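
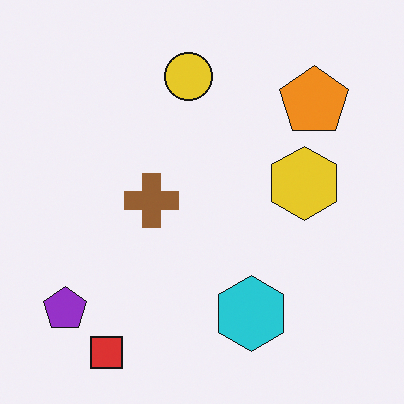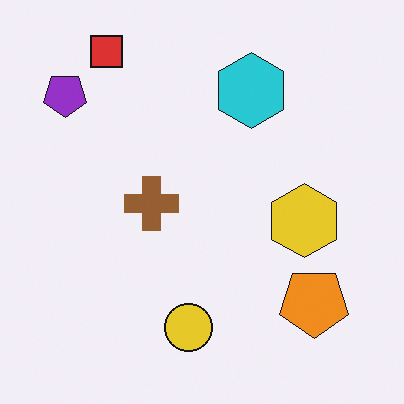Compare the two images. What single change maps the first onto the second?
It was flipped vertically (top ↔ bottom).

The red square is in the bottom-left of the first image and the top-left of the second — shapes on opposite sides of the horizontal midline have swapped in a mirror flip.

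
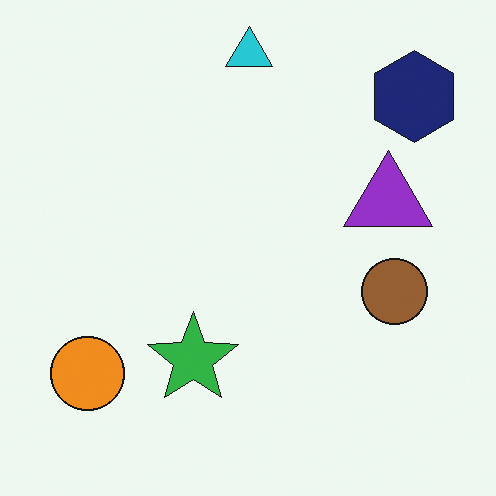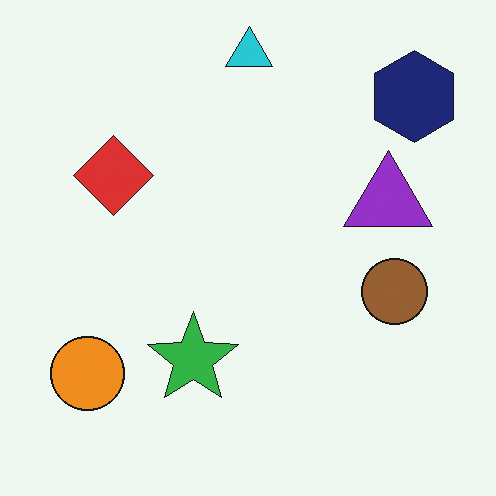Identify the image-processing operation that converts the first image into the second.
This is the original image overlaid with an additional red diamond.

A red diamond appears in the second image that is absent from the first.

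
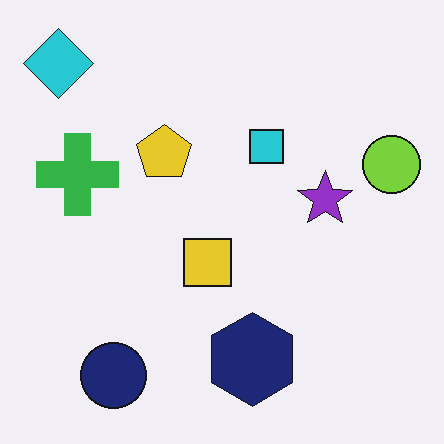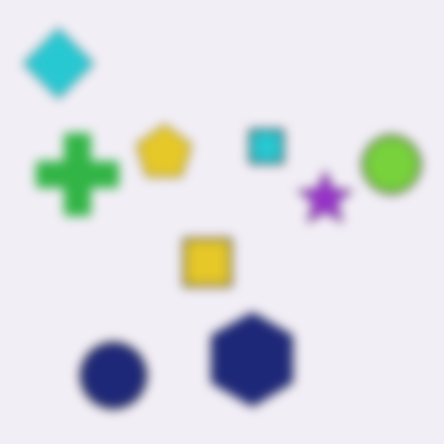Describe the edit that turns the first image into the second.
The transformation is: heavily blurred.

Shape edges and outlines are uniformly softened across the whole image.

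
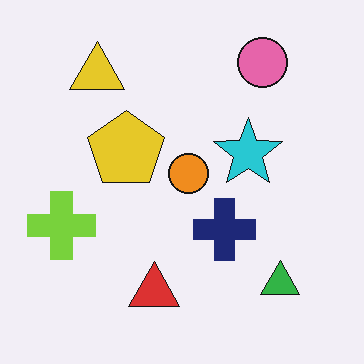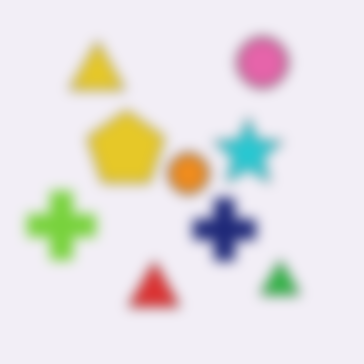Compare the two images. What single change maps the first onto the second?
The transformation is: strongly gaussian-blurred.

Shape edges and outlines are uniformly softened across the whole image.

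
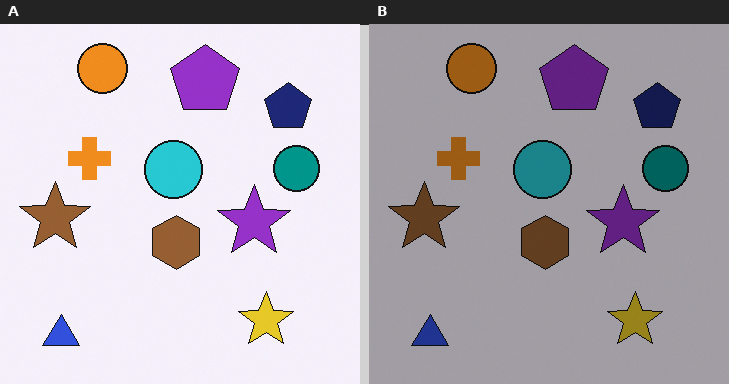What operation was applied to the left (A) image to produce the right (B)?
The transformation is: noticeably darkened.

Every pixel — background and shapes alike — is uniformly darkened.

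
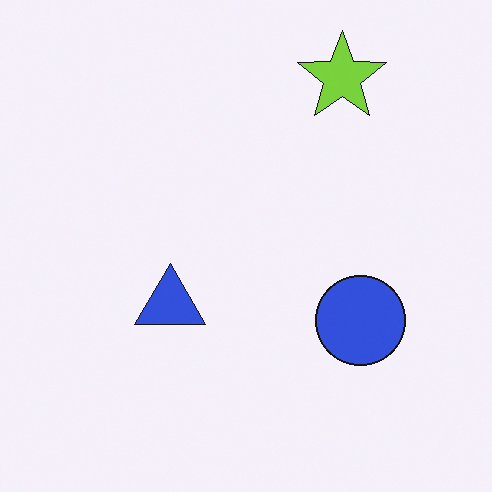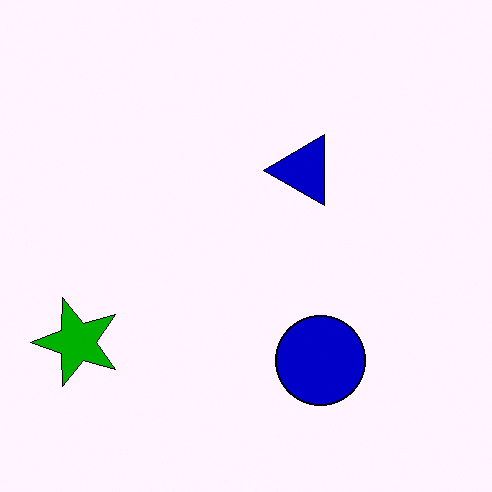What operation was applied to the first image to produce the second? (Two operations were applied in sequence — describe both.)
This is the original image transposed (reflected across the top-left ↔ bottom-right diagonal), then boosted in contrast.

Shapes have swapped their row and column positions — what was in the top-right is now in the bottom-left — a diagonal reflection. Tones are pushed away from mid-grey across the whole image — a global contrast change.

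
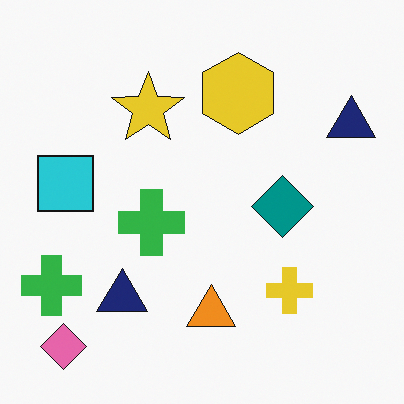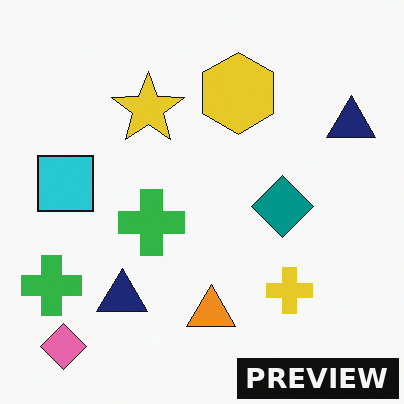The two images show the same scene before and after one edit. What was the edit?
The transformation is: watermarked with the text "PREVIEW" in the lower-right corner.

A dark label reading "PREVIEW" appears in the lower-right corner.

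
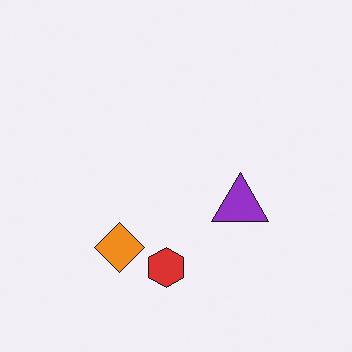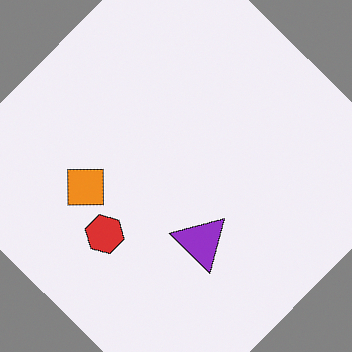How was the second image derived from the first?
The second image is the first rotated clockwise by a large amount — several tens of degrees.

Every shape is tilted by the same angle and the image corners show triangular fill wedges — a whole-image rotation by a non-right angle.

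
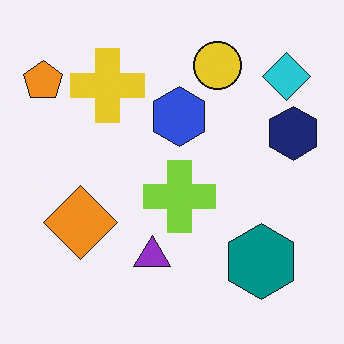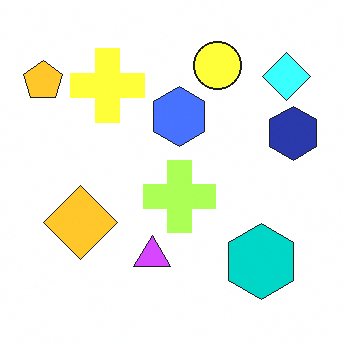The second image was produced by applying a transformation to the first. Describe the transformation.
Brightened a lot.

Every pixel — background and shapes alike — is uniformly brightened.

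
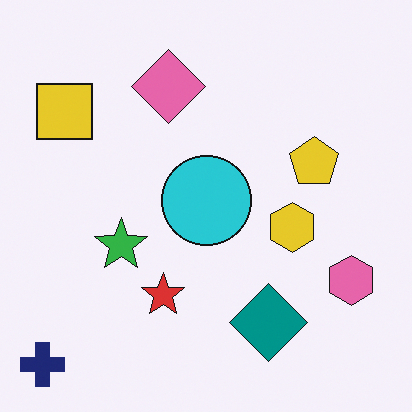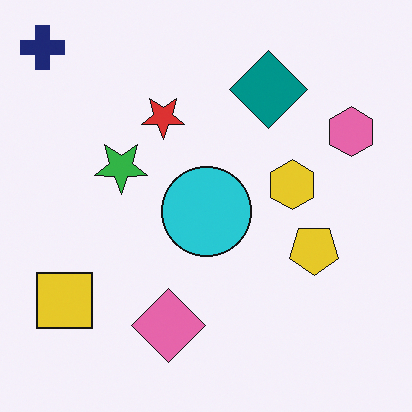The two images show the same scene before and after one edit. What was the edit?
This is the original image flipped vertically (top ↔ bottom).

The navy cross is in the bottom-left of the first image and the top-left of the second — shapes on opposite sides of the horizontal midline have swapped in a mirror flip.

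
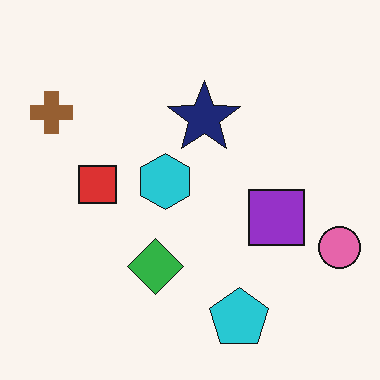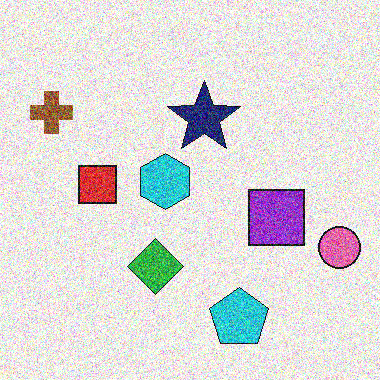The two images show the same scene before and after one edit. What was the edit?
The transformation is: degraded with heavy additive noise.

Random speckle covers the whole image, including the flat background.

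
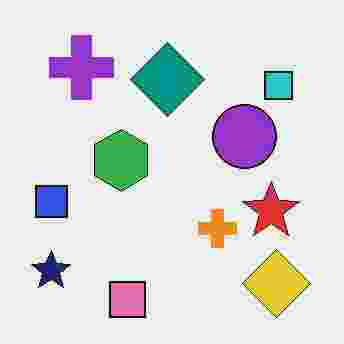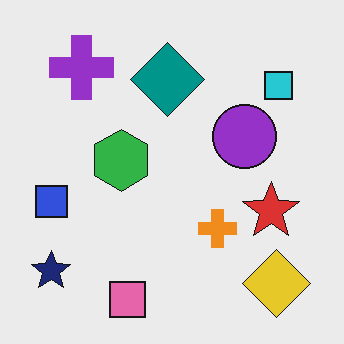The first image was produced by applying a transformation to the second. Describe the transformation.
The image was degraded with heavy JPEG compression.

Blocky 8×8 compression artifacts appear around shape edges and the flat background shows ringing — characteristic JPEG degradation.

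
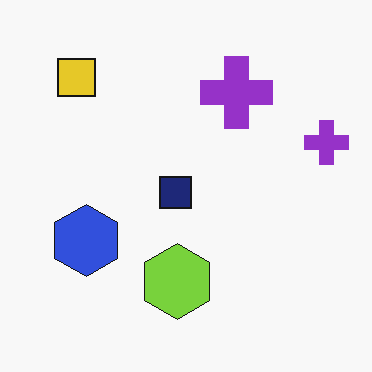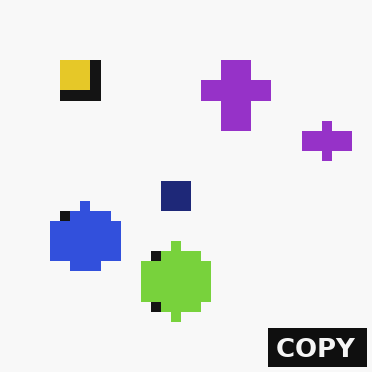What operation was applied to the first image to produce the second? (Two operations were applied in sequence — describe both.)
It was coarsely pixelated, then watermarked with the text "COPY" in the lower-right corner.

Shapes are reduced to large square blocks; fine edges and outlines are lost — a downscale-then-upscale (mosaic) effect. A dark label reading "COPY" appears in the lower-right corner.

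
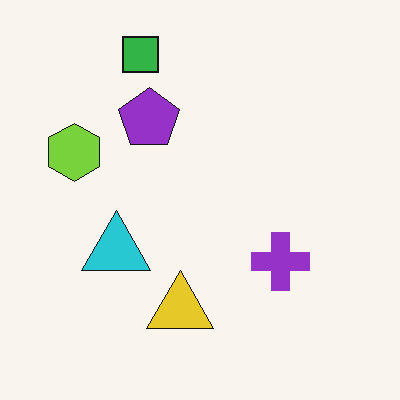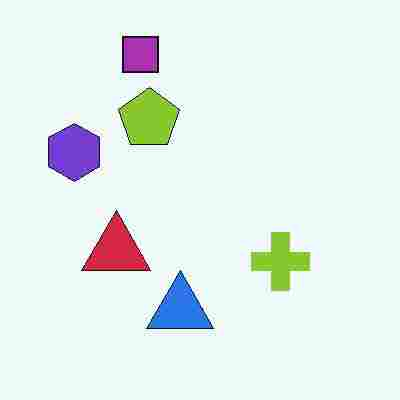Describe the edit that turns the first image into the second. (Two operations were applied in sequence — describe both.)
The transformation is: hue-shifted by a large amount, then degraded with heavy JPEG compression.

Every shape's color has rotated by the same amount around the hue wheel — a uniform hue shift. Blocky 8×8 compression artifacts appear around shape edges and the flat background shows ringing — characteristic JPEG degradation.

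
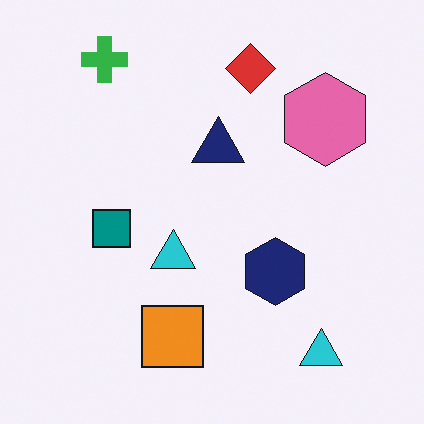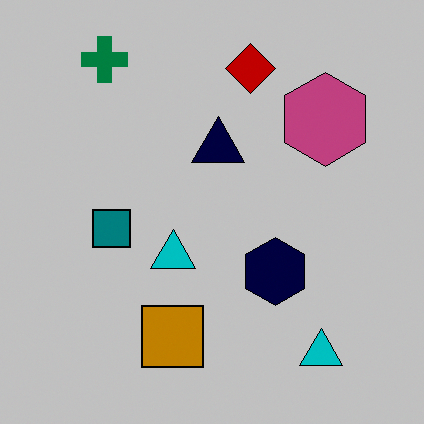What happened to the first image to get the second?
It was heavily posterized to just a handful of flat colors.

Each flat color has snapped to a coarser quantized level — most visibly, the near-white background has dropped to a flat grey.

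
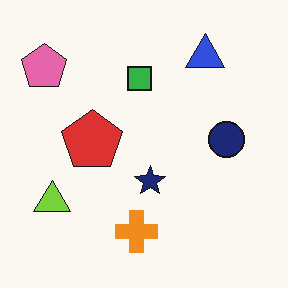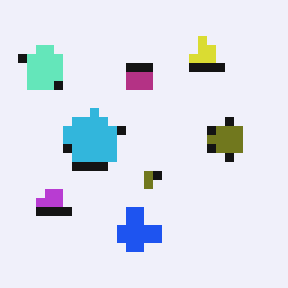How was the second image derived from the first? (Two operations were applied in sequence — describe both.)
This is the original image hue-shifted by a large amount, then heavily pixelated into large blocks.

Every shape's color has rotated by the same amount around the hue wheel — a uniform hue shift. Shapes are reduced to large square blocks; fine edges and outlines are lost — a downscale-then-upscale (mosaic) effect.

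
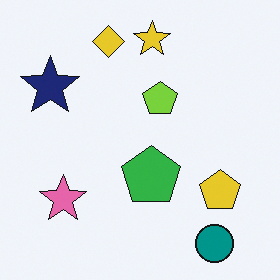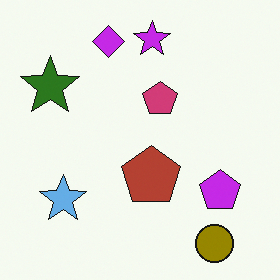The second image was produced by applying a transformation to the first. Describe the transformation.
The transformation is: hue-shifted through roughly half the color wheel.

Every shape's color has rotated by the same amount around the hue wheel — a uniform hue shift.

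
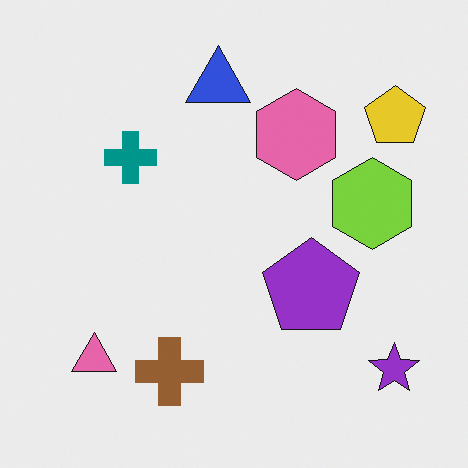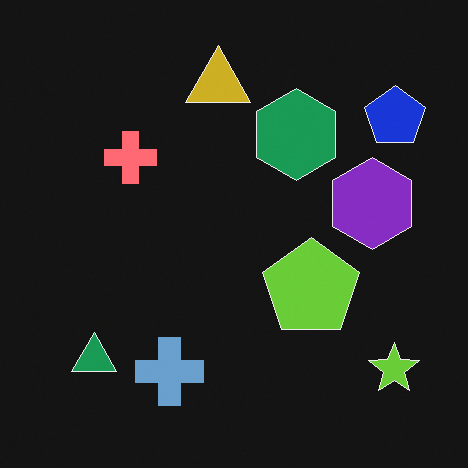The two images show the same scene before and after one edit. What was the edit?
It was color-inverted (negative).

The light background has become dark and every shape's color is its complement — a photographic negative.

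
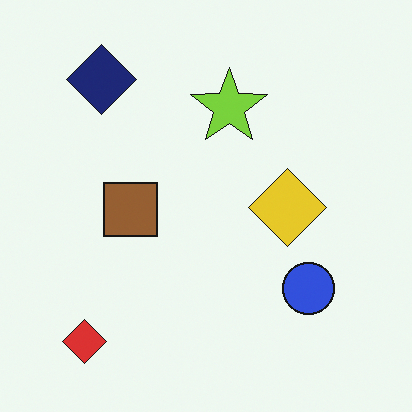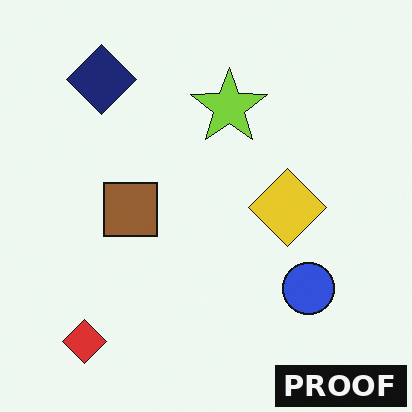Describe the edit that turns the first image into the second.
This is the original image watermarked with the text "PROOF" in the lower-right corner.

A dark label reading "PROOF" appears in the lower-right corner.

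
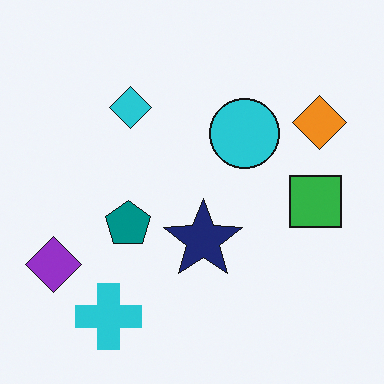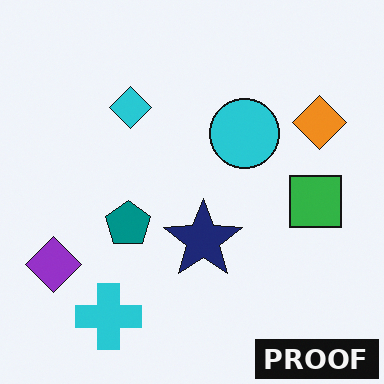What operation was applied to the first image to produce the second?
Watermarked with the text "PROOF" in the lower-right corner.

A dark label reading "PROOF" appears in the lower-right corner.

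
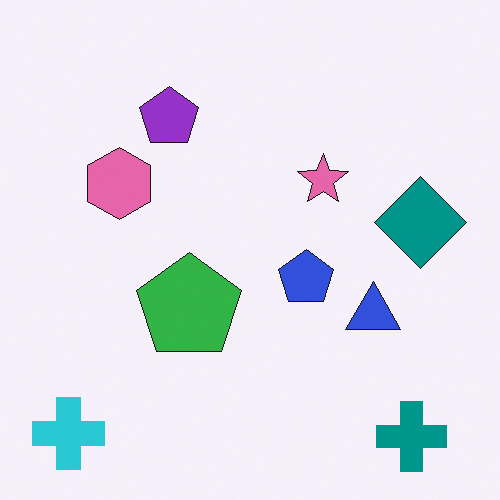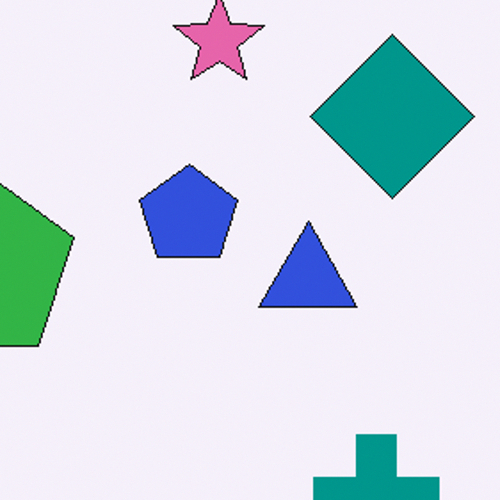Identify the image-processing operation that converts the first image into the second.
The second image is the first cropped tightly and scaled back up.

The visible shapes are larger and the field of view is narrower; shapes near the original edges may be partly or wholly outside the frame — a crop-and-rescale.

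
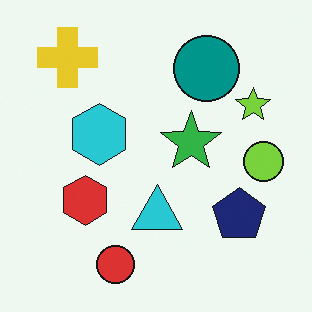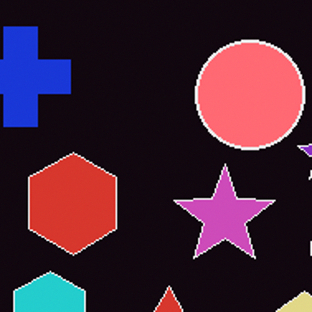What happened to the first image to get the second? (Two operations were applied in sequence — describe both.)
It was color-inverted (negative), then cropped tightly and scaled back up.

The light background has become dark and every shape's color is its complement — a photographic negative. The visible shapes are larger and the field of view is narrower; shapes near the original edges may be partly or wholly outside the frame — a crop-and-rescale.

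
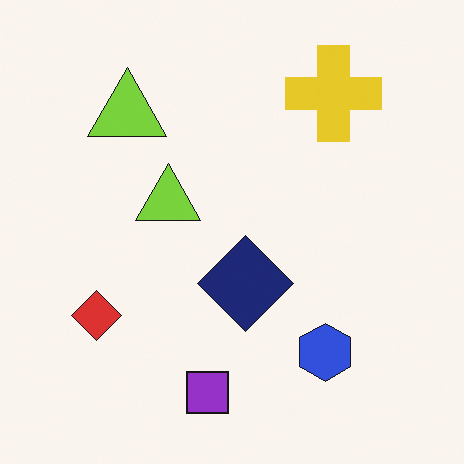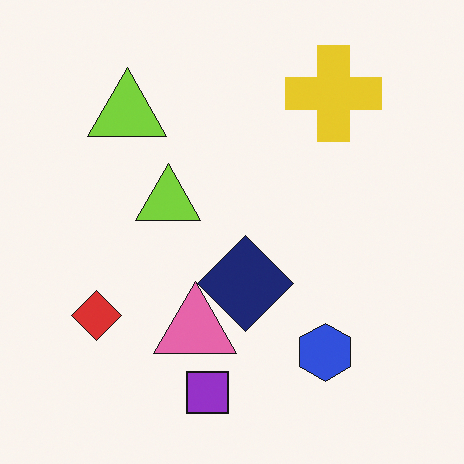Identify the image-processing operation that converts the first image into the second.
The second image is the first overlaid with an additional pink triangle.

A pink triangle appears in the second image that is absent from the first.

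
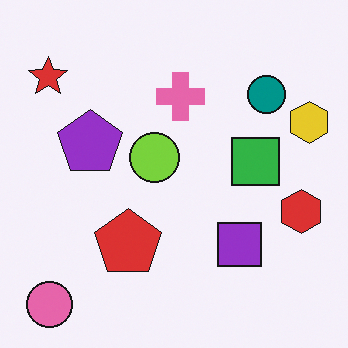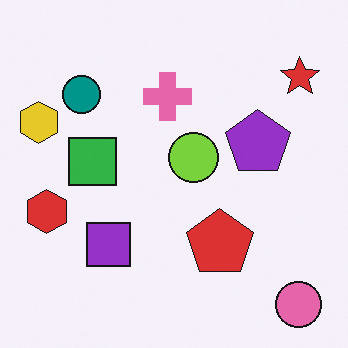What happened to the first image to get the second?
The image was flipped horizontally (left ↔ right).

The yellow hexagon is in the right of the first image and the left of the second — shapes on opposite sides of the vertical midline have swapped in a mirror flip.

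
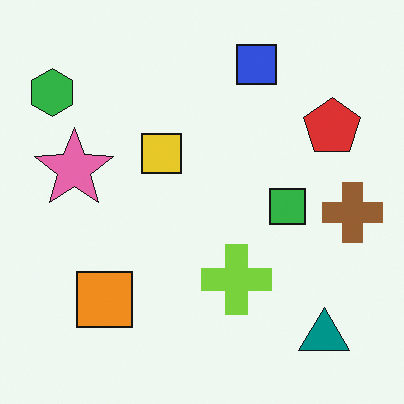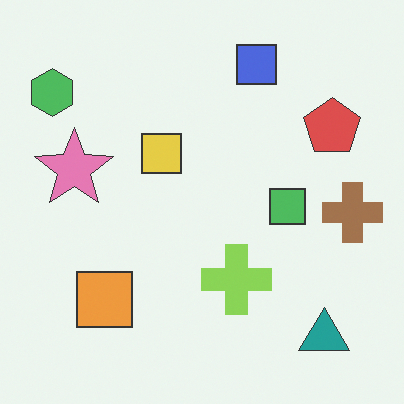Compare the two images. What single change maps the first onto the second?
Given slightly reduced contrast.

Tones are pushed toward mid-grey across the whole image — a global contrast change.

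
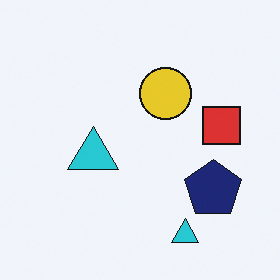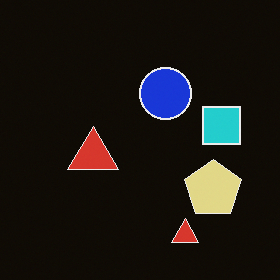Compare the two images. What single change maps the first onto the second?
Color-inverted (negative).

The light background has become dark and every shape's color is its complement — a photographic negative.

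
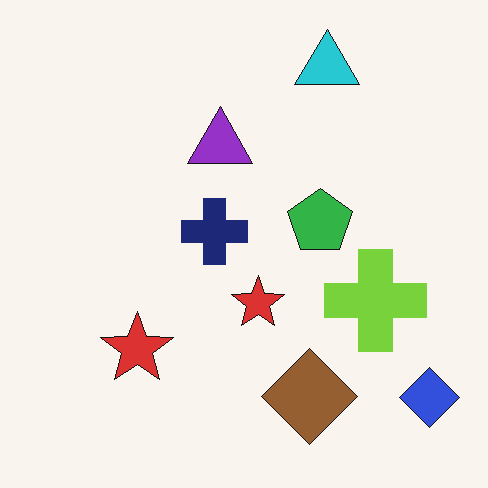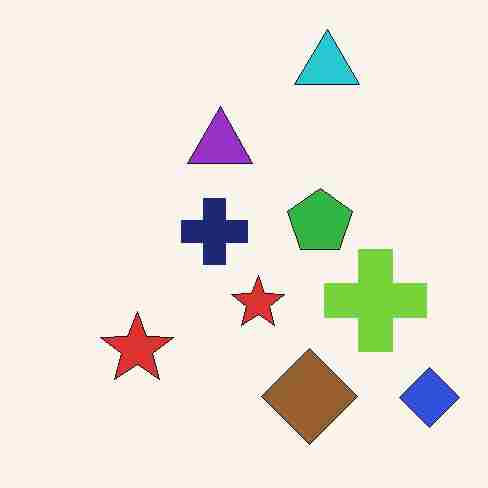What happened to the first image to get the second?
The second image is the first degraded with heavy JPEG compression.

Blocky 8×8 compression artifacts appear around shape edges and the flat background shows ringing — characteristic JPEG degradation.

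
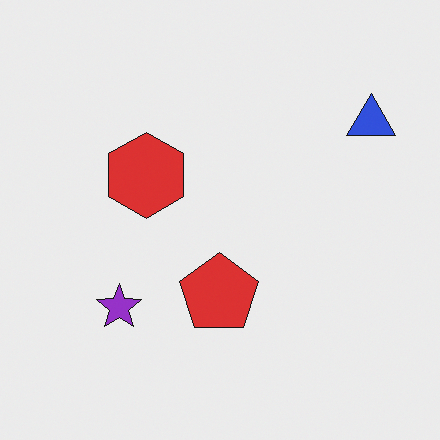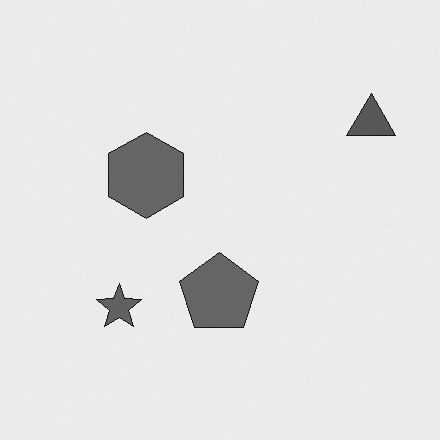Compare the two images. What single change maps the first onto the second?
Converted to grayscale.

All color is removed — every shape is now a shade of grey.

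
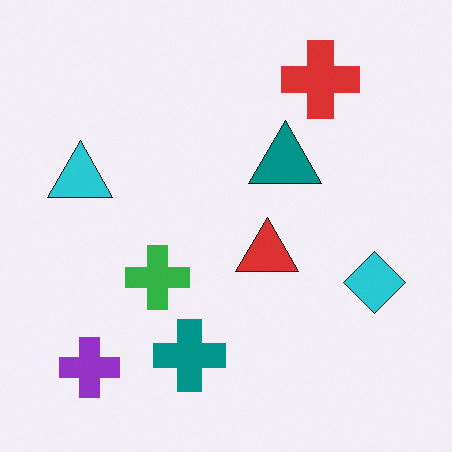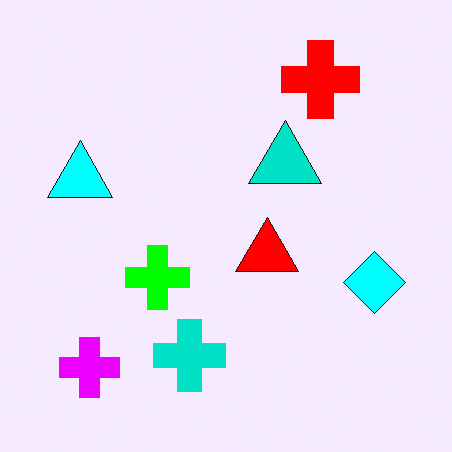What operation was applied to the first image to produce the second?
It was heavily oversaturated.

All colors are more vivid — a global saturation change.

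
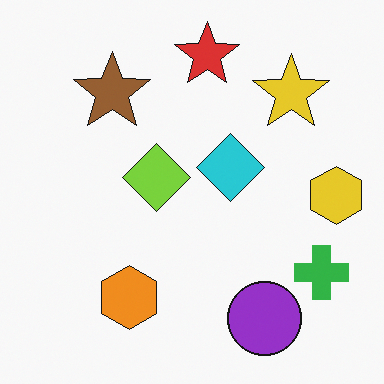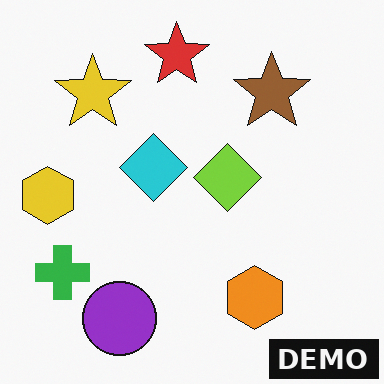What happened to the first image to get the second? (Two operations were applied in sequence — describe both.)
This is the original image flipped horizontally (left ↔ right), then watermarked with the text "DEMO" in the lower-right corner.

The yellow hexagon is in the right of the first image and the left of the second — shapes on opposite sides of the vertical midline have swapped in a mirror flip. A dark label reading "DEMO" appears in the lower-right corner.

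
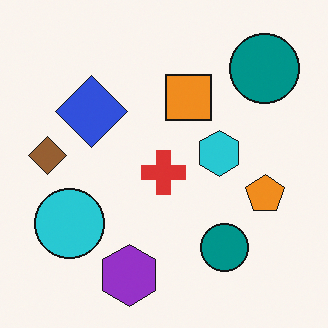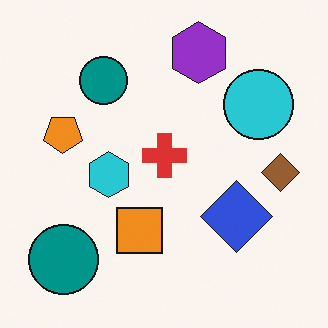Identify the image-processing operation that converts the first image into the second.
Rotated 180°.

The brown diamond sits in the left of the first image and the right of the second — consistent with a whole-image 180° rotation.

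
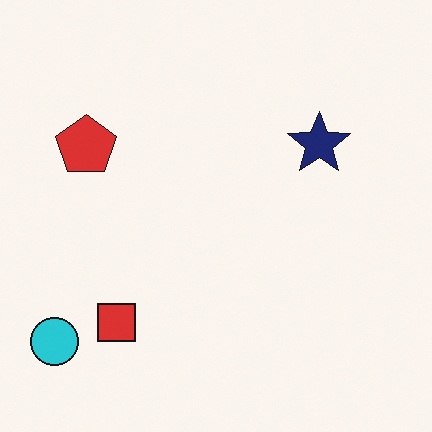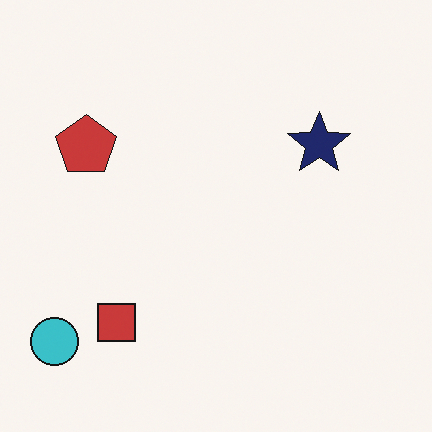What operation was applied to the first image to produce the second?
It was slightly desaturated.

All colors are more muted and greyish — a global saturation change.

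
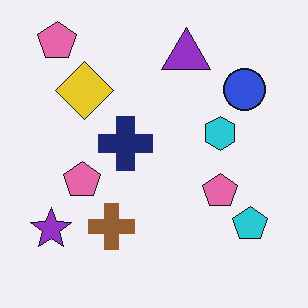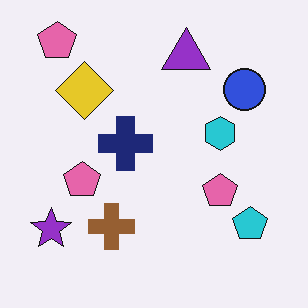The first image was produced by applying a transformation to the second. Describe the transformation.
The first image is the second JPEG-compressed with visible artifacts.

Blocky 8×8 compression artifacts appear around shape edges and the flat background shows ringing — characteristic JPEG degradation.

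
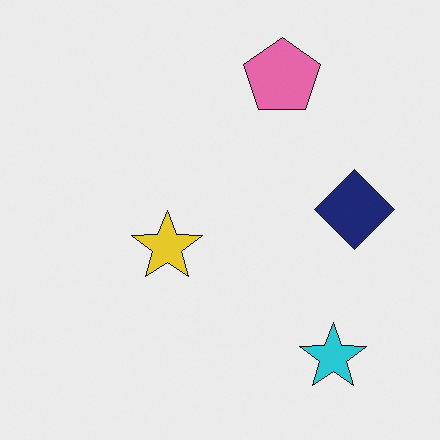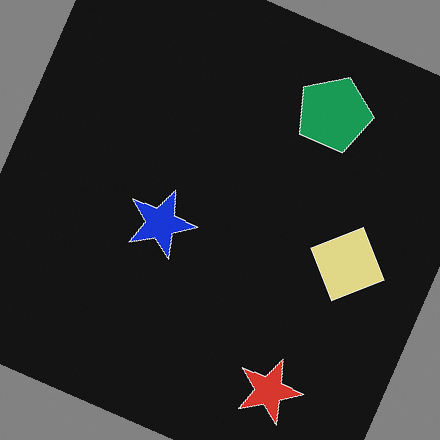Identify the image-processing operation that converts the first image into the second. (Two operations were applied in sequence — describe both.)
The image was color-inverted (negative), then rotated clockwise by a clearly visible amount.

The light background has become dark and every shape's color is its complement — a photographic negative. Every shape is tilted by the same angle and the image corners show triangular fill wedges — a whole-image rotation by a non-right angle.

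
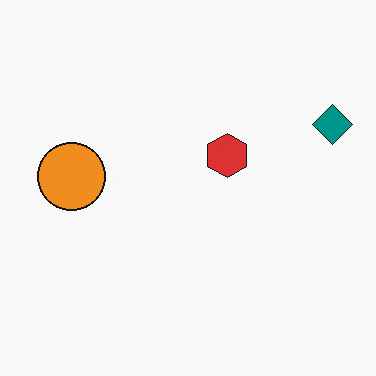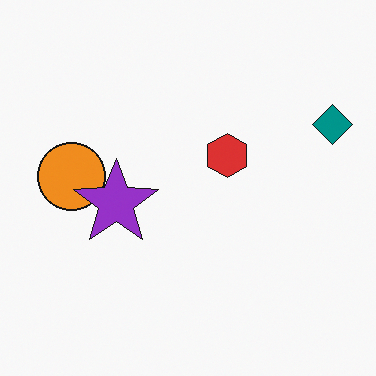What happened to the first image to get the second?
The image was overlaid with an additional purple star.

A purple star appears in the second image that is absent from the first.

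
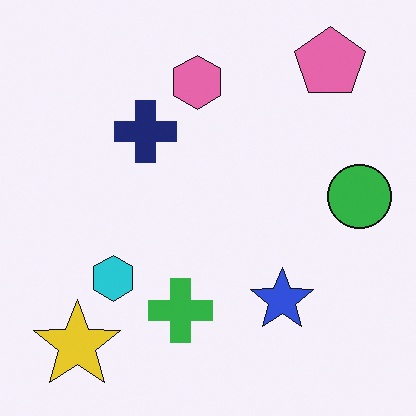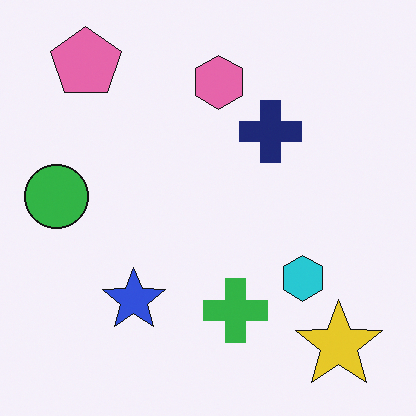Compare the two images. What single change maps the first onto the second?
The transformation is: flipped horizontally (left ↔ right).

The green circle is in the right of the first image and the left of the second — shapes on opposite sides of the vertical midline have swapped in a mirror flip.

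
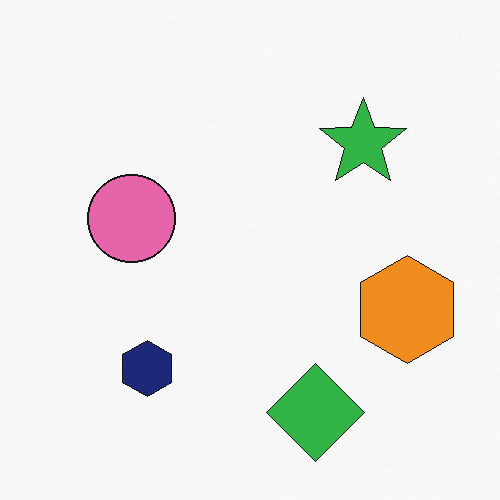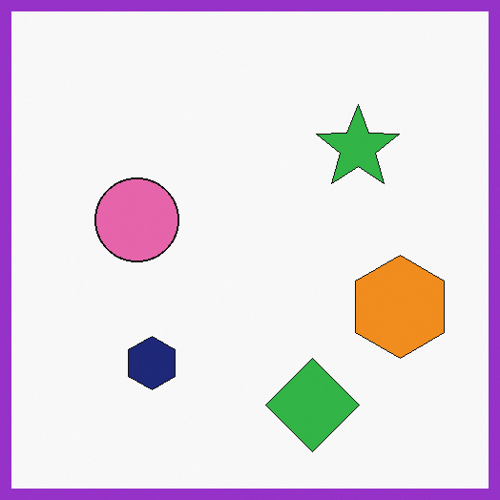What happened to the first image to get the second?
The image was framed with a purple border.

A solid purple frame runs around the edge of the second image, with the content slightly shrunk inside it.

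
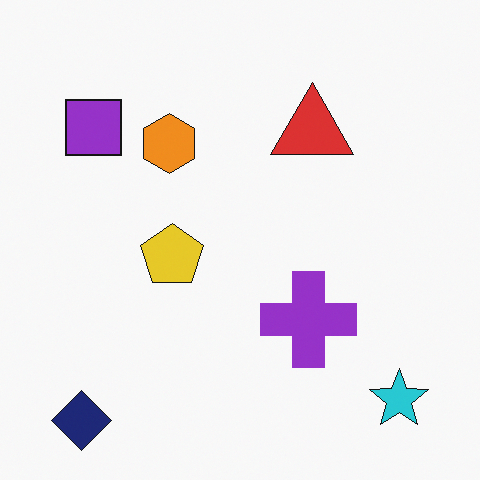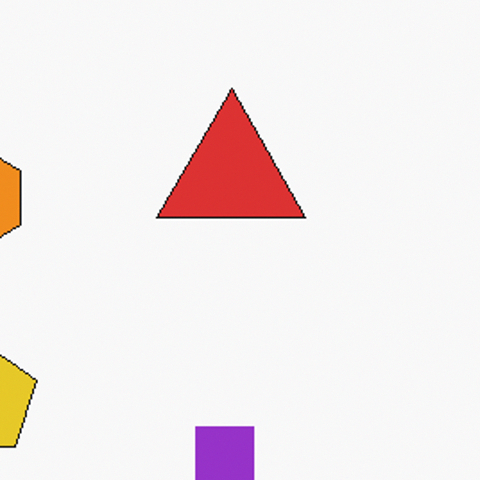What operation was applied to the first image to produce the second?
It was cropped tightly and scaled back up.

The visible shapes are larger and the field of view is narrower; shapes near the original edges may be partly or wholly outside the frame — a crop-and-rescale.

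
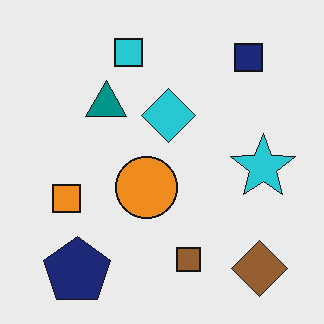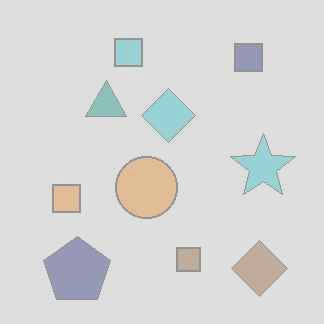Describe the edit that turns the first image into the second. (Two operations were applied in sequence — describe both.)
The image was heavily JPEG-compressed with obvious blocking artifacts, then given much lower contrast.

Blocky 8×8 compression artifacts appear around shape edges and the flat background shows ringing — characteristic JPEG degradation. Tones are pushed toward mid-grey across the whole image — a global contrast change.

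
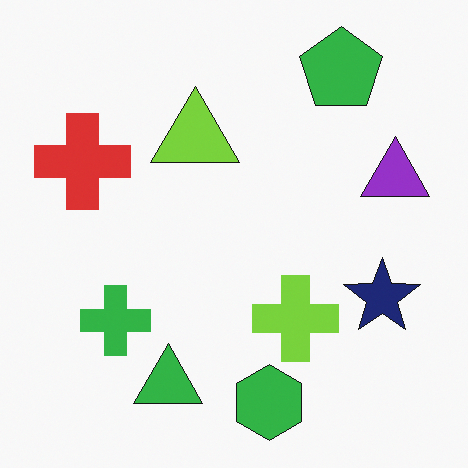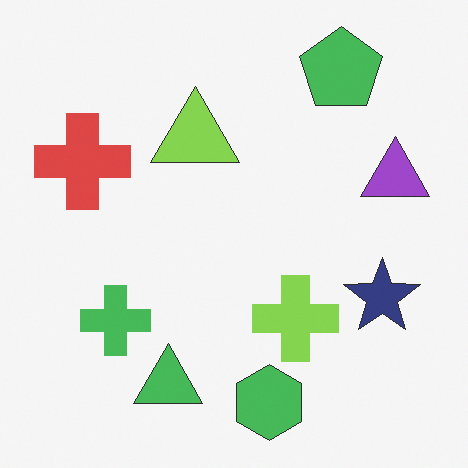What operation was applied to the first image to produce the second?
The image was given slightly reduced contrast.

Tones are pushed toward mid-grey across the whole image — a global contrast change.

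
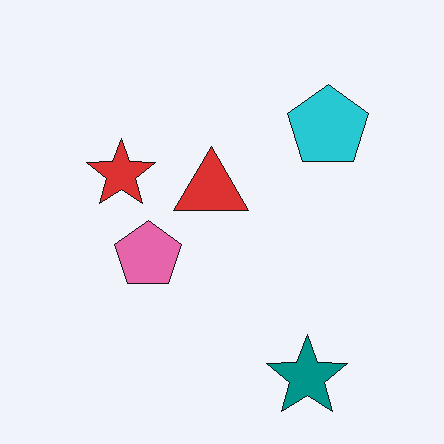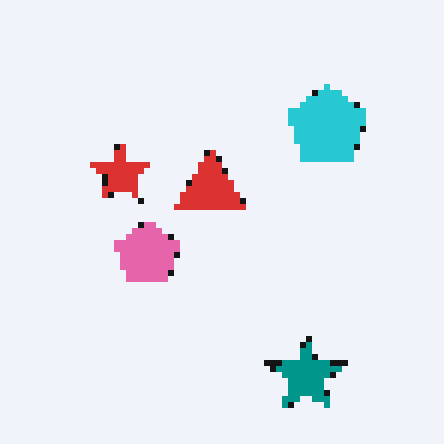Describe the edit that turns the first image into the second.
The transformation is: moderately pixelated.

Shapes are reduced to large square blocks; fine edges and outlines are lost — a downscale-then-upscale (mosaic) effect.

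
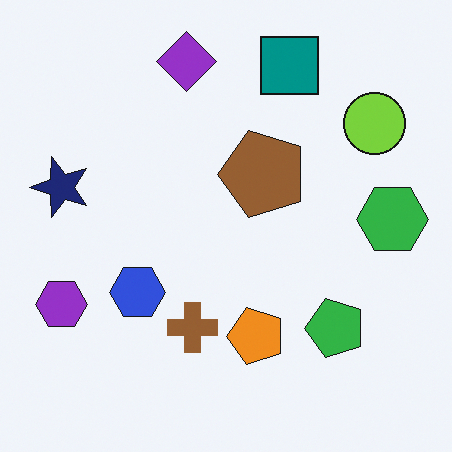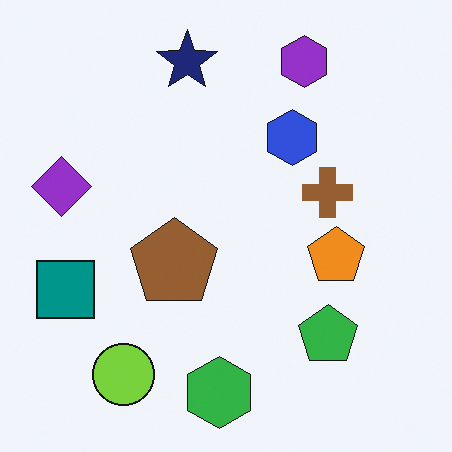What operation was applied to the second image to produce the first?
Transposed (reflected across the top-left ↔ bottom-right diagonal).

Shapes have swapped their row and column positions — what was in the top-right is now in the bottom-left — a diagonal reflection.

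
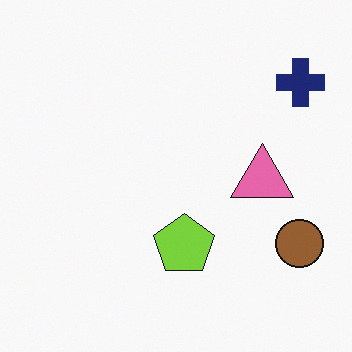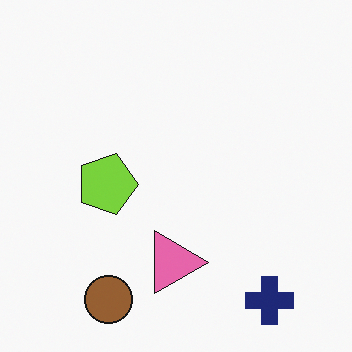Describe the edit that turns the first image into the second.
The second image is the first rotated 90° clockwise.

The navy cross sits in the top-right of the first image and the bottom-right of the second — consistent with a whole-image 90° clockwise rotation.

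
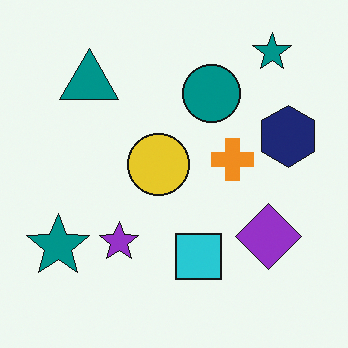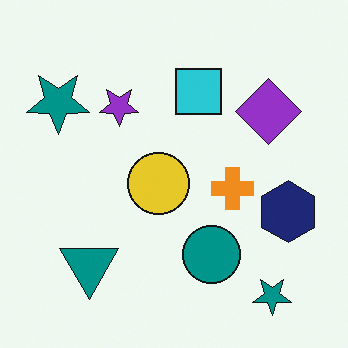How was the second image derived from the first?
The second image is the first flipped vertically (top ↔ bottom).

The teal triangle is in the top-left of the first image and the bottom-left of the second — shapes on opposite sides of the horizontal midline have swapped in a mirror flip.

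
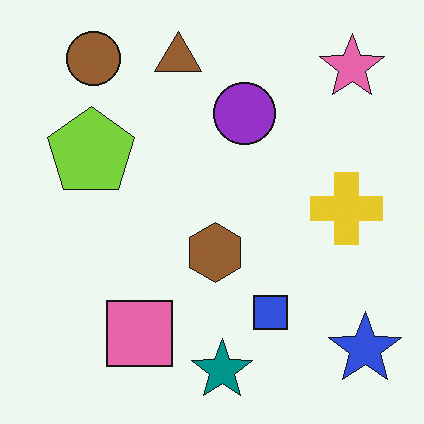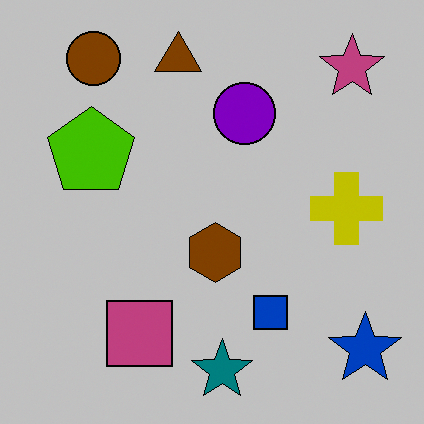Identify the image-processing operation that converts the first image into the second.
The second image is the first aggressively posterized.

Each flat color has snapped to a coarser quantized level — most visibly, the near-white background has dropped to a flat grey.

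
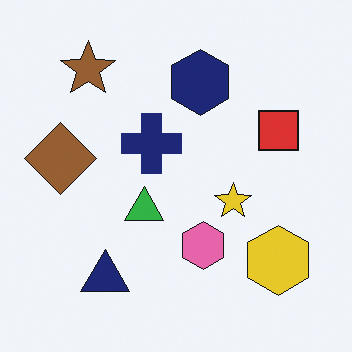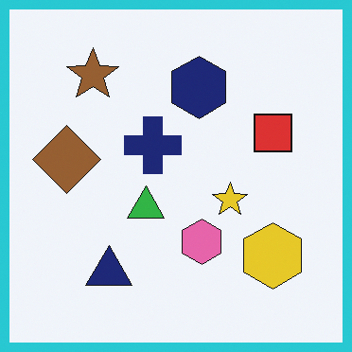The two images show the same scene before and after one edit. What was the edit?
The image was framed with a cyan border.

A solid cyan frame runs around the edge of the second image, with the content slightly shrunk inside it.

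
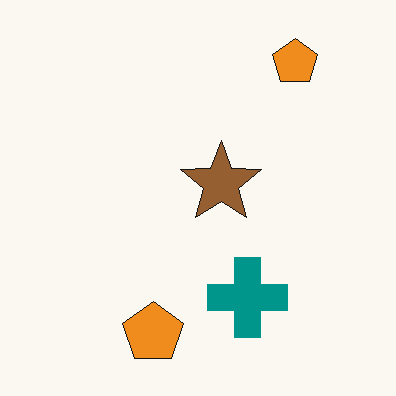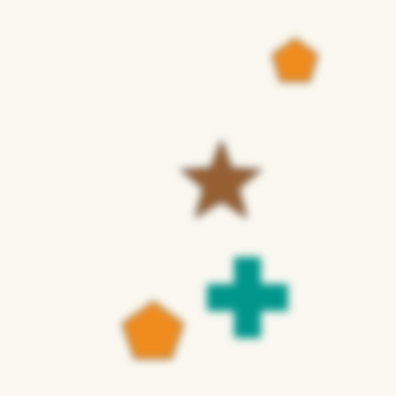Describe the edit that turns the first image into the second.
The second image is the first noticeably gaussian-blurred.

Shape edges and outlines are uniformly softened across the whole image.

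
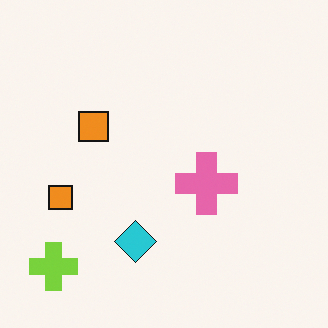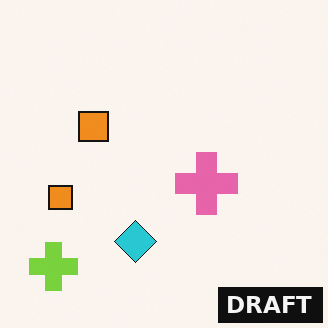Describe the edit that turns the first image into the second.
This is the original image watermarked with the text "DRAFT" in the lower-right corner.

A dark label reading "DRAFT" appears in the lower-right corner.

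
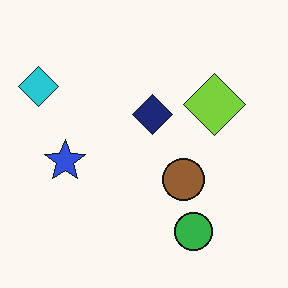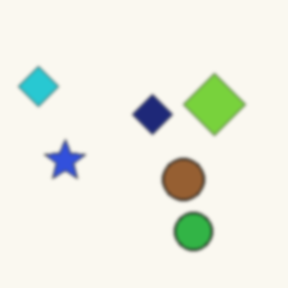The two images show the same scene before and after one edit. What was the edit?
The image was given a subtle gaussian blur.

Shape edges and outlines are uniformly softened across the whole image.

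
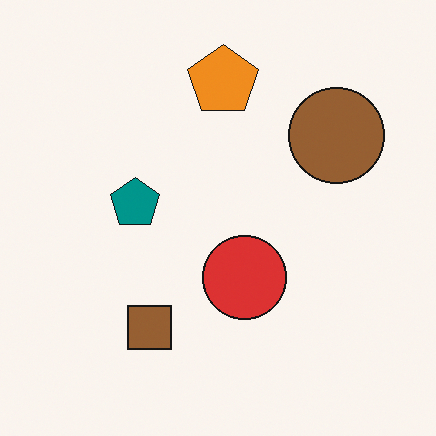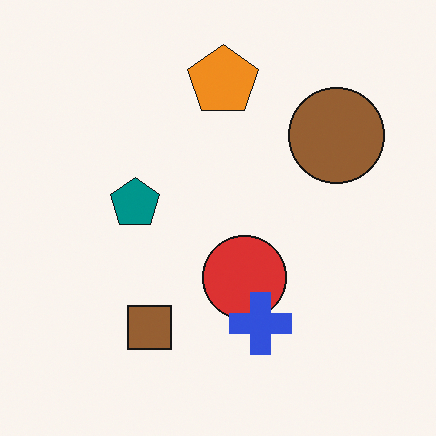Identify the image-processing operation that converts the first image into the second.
Overlaid with an additional blue cross.

A blue cross appears in the second image that is absent from the first.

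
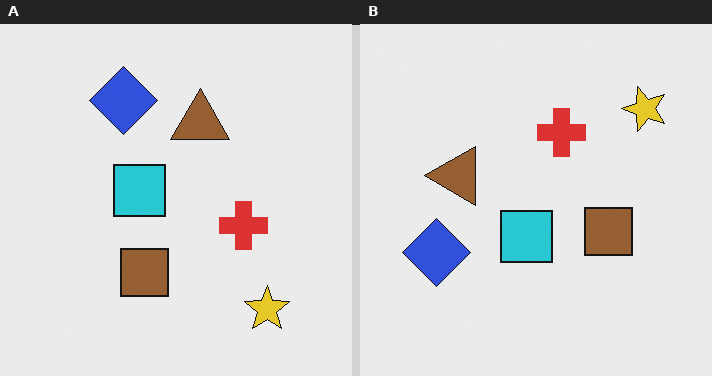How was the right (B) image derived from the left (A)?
It was rotated 90° counter-clockwise.

The yellow star sits in the bottom-right of the left (A) image and the top-right of the right (B) — consistent with a whole-image 90° counter-clockwise rotation.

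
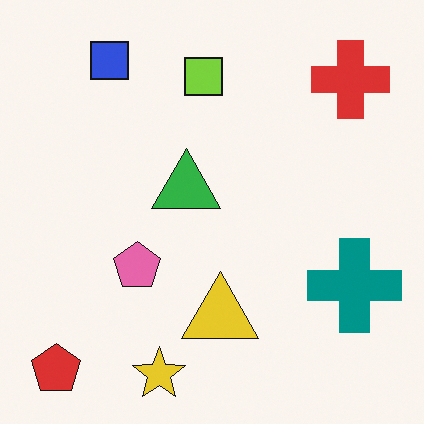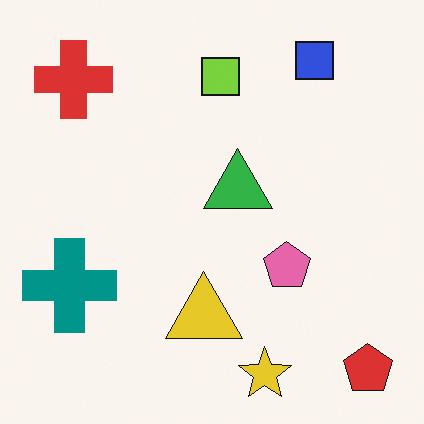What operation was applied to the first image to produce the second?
This is the original image flipped horizontally (left ↔ right).

The red pentagon is in the bottom-left of the first image and the bottom-right of the second — shapes on opposite sides of the vertical midline have swapped in a mirror flip.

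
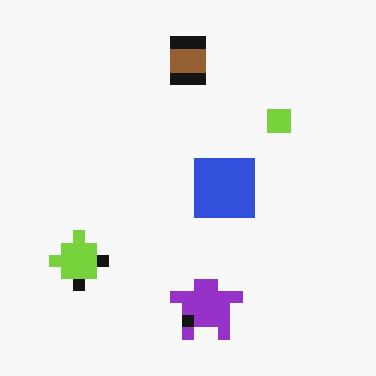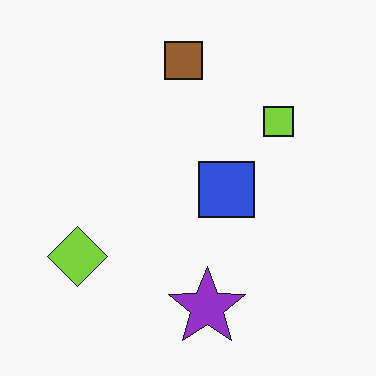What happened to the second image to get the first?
The image was coarsely pixelated.

Shapes are reduced to large square blocks; fine edges and outlines are lost — a downscale-then-upscale (mosaic) effect.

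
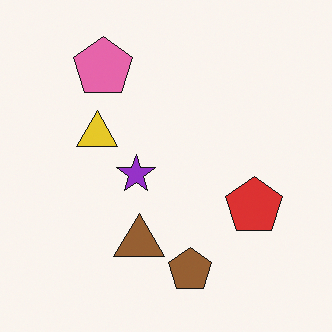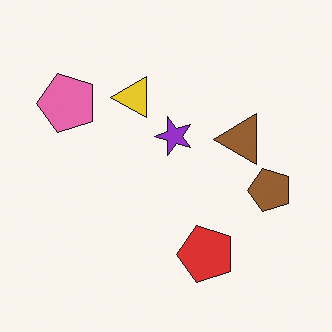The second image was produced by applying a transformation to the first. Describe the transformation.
It was transposed (reflected across the top-left ↔ bottom-right diagonal).

Shapes have swapped their row and column positions — what was in the top-right is now in the bottom-left — a diagonal reflection.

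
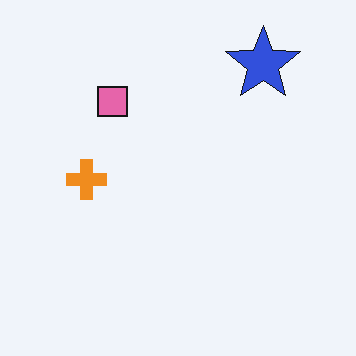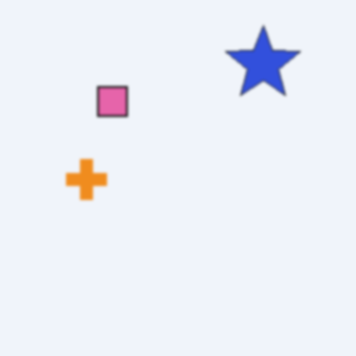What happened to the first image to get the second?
The image was given a subtle gaussian blur.

Shape edges and outlines are uniformly softened across the whole image.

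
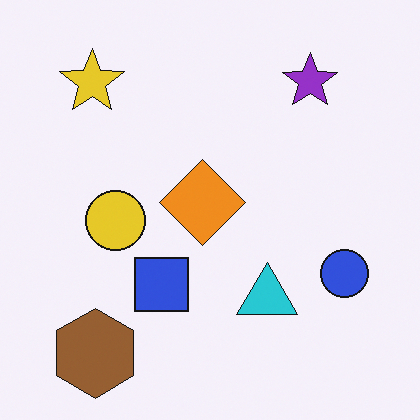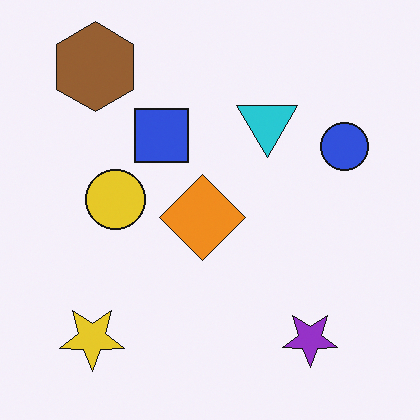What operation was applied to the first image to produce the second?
The second image is the first flipped vertically (top ↔ bottom).

The brown hexagon is in the bottom-left of the first image and the top-left of the second — shapes on opposite sides of the horizontal midline have swapped in a mirror flip.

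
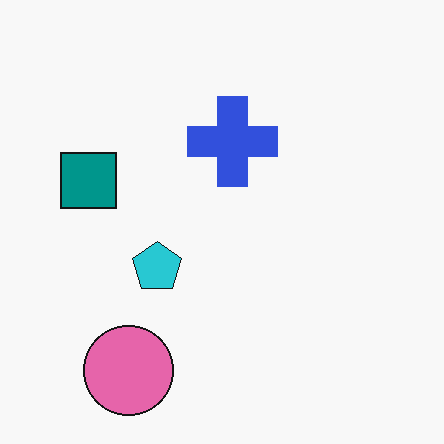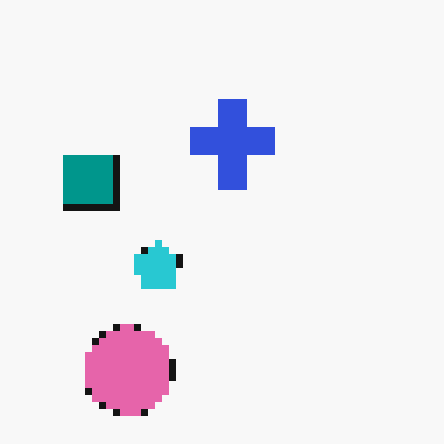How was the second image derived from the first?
The second image is the first pixelated into visible square blocks.

Shapes are reduced to large square blocks; fine edges and outlines are lost — a downscale-then-upscale (mosaic) effect.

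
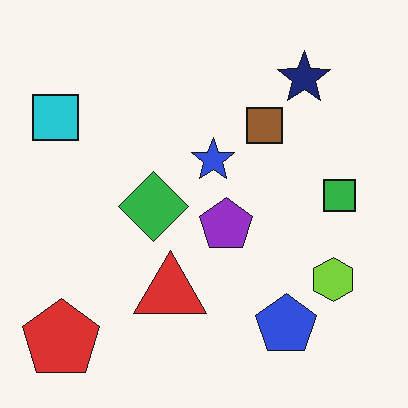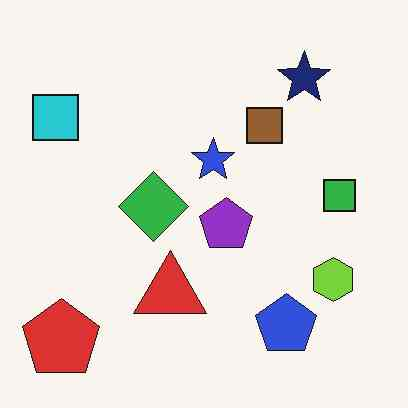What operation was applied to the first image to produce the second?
The second image is the first given moderate JPEG compression.

Blocky 8×8 compression artifacts appear around shape edges and the flat background shows ringing — characteristic JPEG degradation.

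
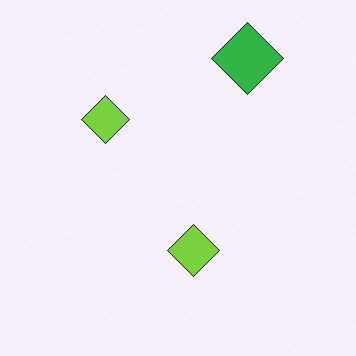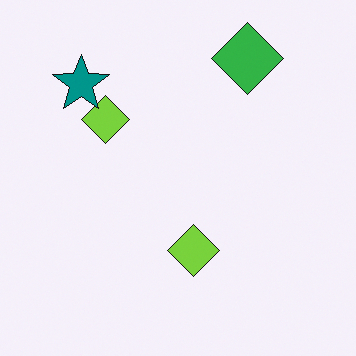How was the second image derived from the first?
The image was overlaid with an additional teal star.

A teal star appears in the second image that is absent from the first.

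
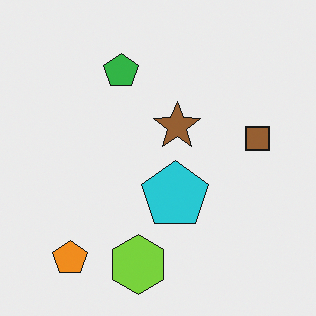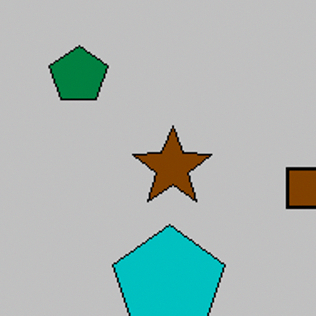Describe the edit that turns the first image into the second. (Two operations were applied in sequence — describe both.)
This is the original image aggressively posterized, then cropped to a noticeably smaller region and rescaled.

Each flat color has snapped to a coarser quantized level — most visibly, the near-white background has dropped to a flat grey. The visible shapes are larger and the field of view is narrower; shapes near the original edges may be partly or wholly outside the frame — a crop-and-rescale.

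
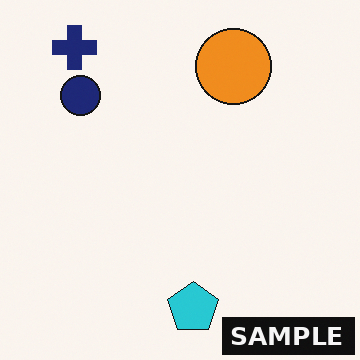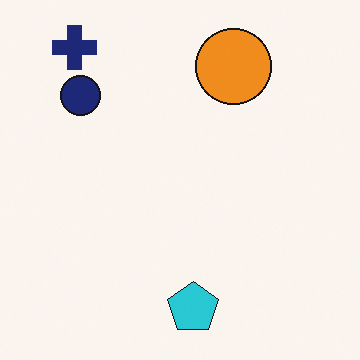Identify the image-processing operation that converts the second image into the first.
The first image is the second watermarked with the text "SAMPLE" in the lower-right corner.

A dark label reading "SAMPLE" appears in the lower-right corner.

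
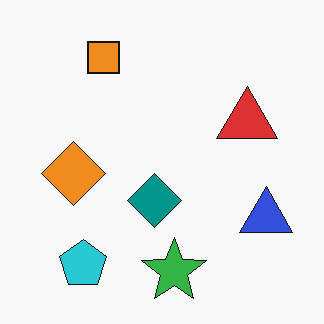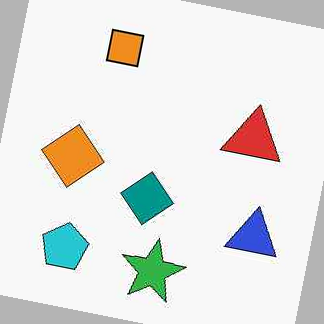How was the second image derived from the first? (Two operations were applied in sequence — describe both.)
The second image is the first JPEG-compressed with visible artifacts, then rotated clockwise by a small amount.

Blocky 8×8 compression artifacts appear around shape edges and the flat background shows ringing — characteristic JPEG degradation. Every shape is tilted by the same angle and the image corners show triangular fill wedges — a whole-image rotation by a non-right angle.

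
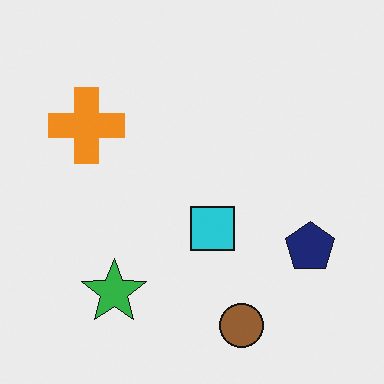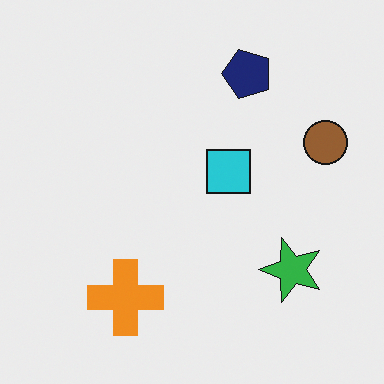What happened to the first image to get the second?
It was rotated 90° counter-clockwise.

The brown circle sits in the bottom of the first image and the right of the second — consistent with a whole-image 90° counter-clockwise rotation.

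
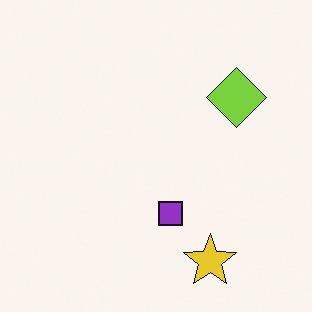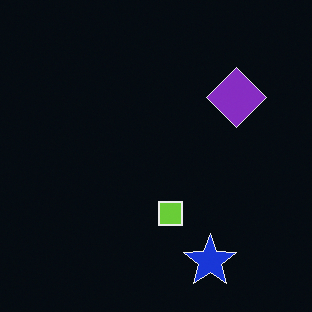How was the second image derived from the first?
This is the original image color-inverted (negative).

The light background has become dark and every shape's color is its complement — a photographic negative.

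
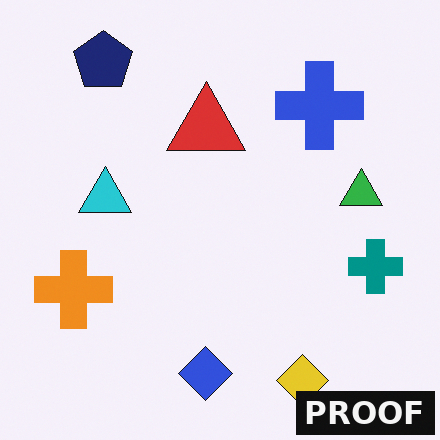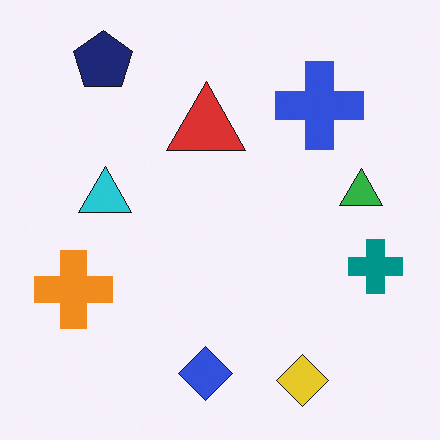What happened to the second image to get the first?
This is the original image watermarked with the text "PROOF" in the lower-right corner.

A dark label reading "PROOF" appears in the lower-right corner.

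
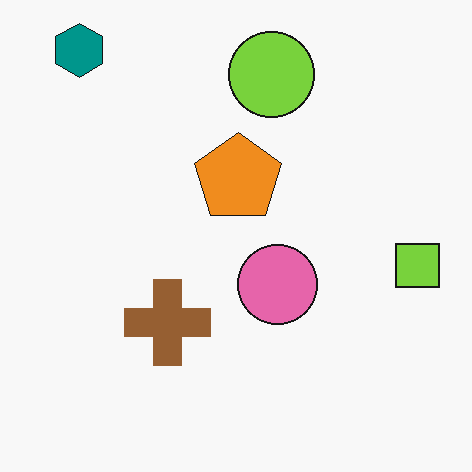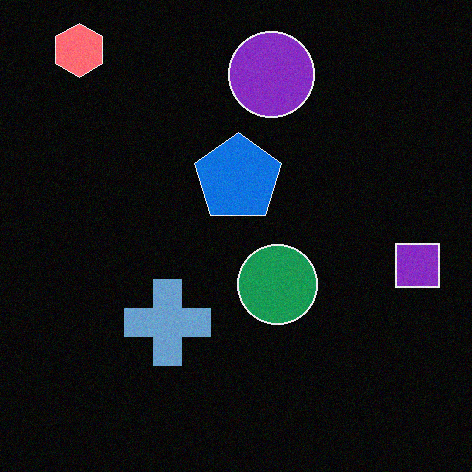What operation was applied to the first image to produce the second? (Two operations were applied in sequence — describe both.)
The second image is the first color-inverted (negative), then degraded with a light layer of grain.

The light background has become dark and every shape's color is its complement — a photographic negative. Random speckle covers the whole image, including the flat background.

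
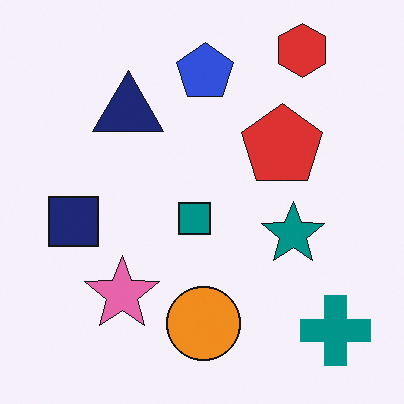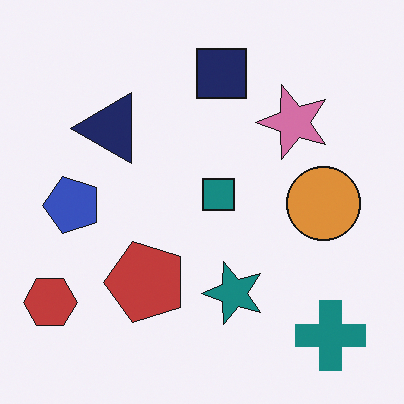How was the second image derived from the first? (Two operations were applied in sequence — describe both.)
Slightly desaturated, then transposed (reflected across the top-left ↔ bottom-right diagonal).

All colors are more muted and greyish — a global saturation change. Shapes have swapped their row and column positions — what was in the top-right is now in the bottom-left — a diagonal reflection.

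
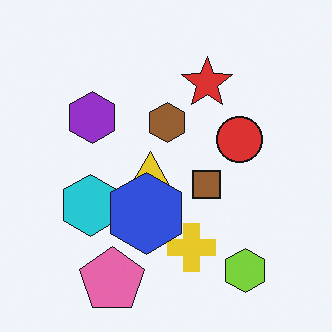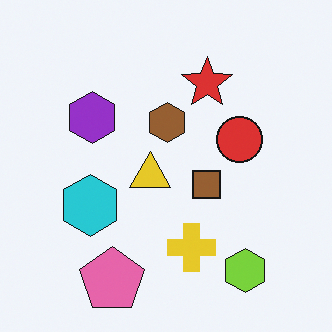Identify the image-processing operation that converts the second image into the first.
Overlaid with an additional blue hexagon.

A blue hexagon appears in the first image that is absent from the second.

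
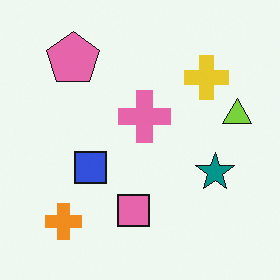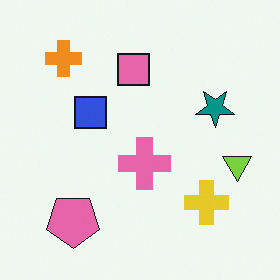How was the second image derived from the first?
The transformation is: flipped vertically (top ↔ bottom).

The orange cross is in the bottom-left of the first image and the top-left of the second — shapes on opposite sides of the horizontal midline have swapped in a mirror flip.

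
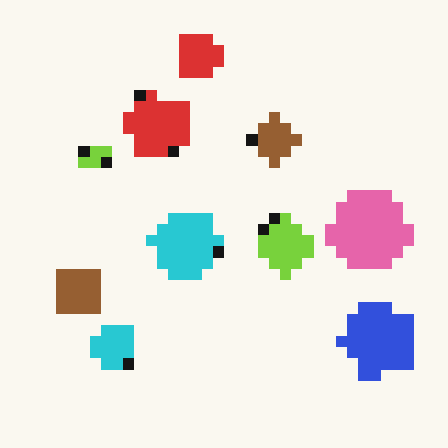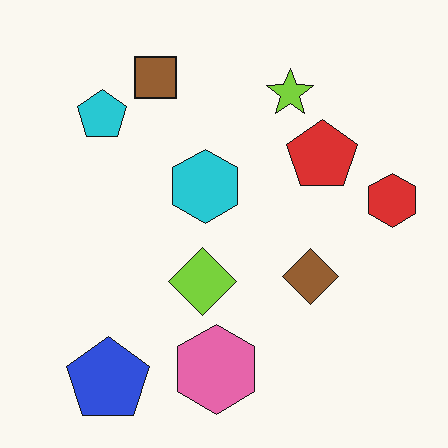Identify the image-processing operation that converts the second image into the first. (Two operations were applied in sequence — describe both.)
This is the original image rotated 90° counter-clockwise, then coarsely pixelated.

The blue pentagon sits in the bottom-left of the second image and the bottom-right of the first — consistent with a whole-image 90° counter-clockwise rotation. Shapes are reduced to large square blocks; fine edges and outlines are lost — a downscale-then-upscale (mosaic) effect.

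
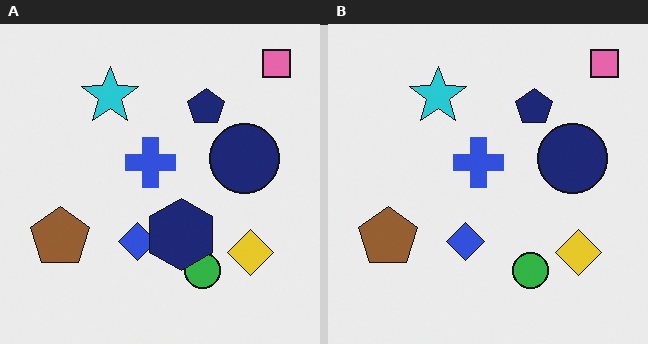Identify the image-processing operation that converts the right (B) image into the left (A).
It was overlaid with an additional navy hexagon.

A navy hexagon appears in the left (A) image that is absent from the right (B).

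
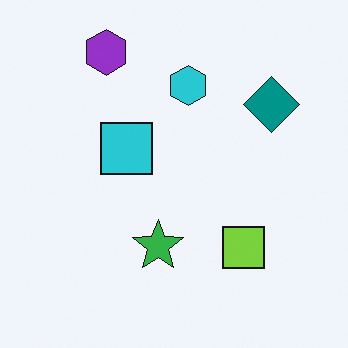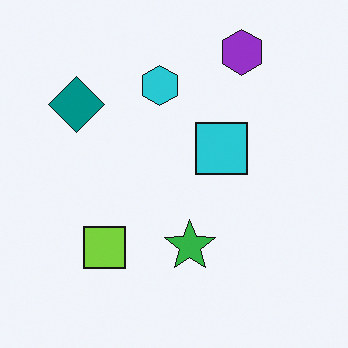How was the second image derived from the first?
It was flipped horizontally (left ↔ right).

The teal diamond is in the top-right of the first image and the top-left of the second — shapes on opposite sides of the vertical midline have swapped in a mirror flip.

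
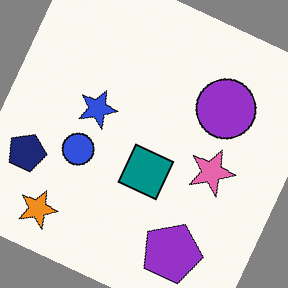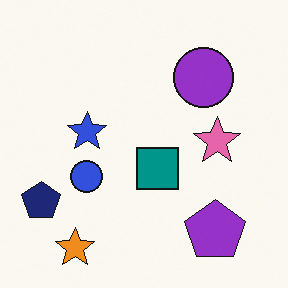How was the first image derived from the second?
The transformation is: rotated clockwise by a clearly visible amount.

Every shape is tilted by the same angle and the image corners show triangular fill wedges — a whole-image rotation by a non-right angle.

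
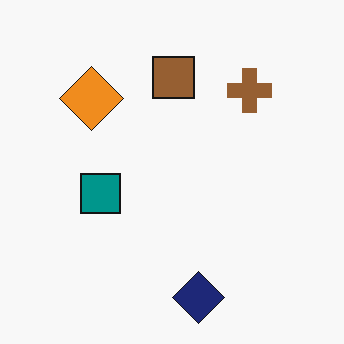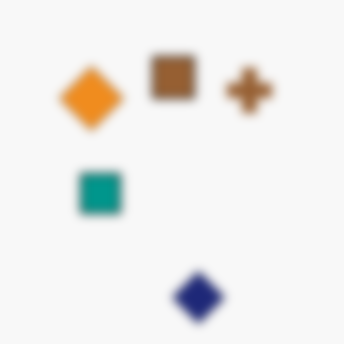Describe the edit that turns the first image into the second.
The transformation is: strongly gaussian-blurred.

Shape edges and outlines are uniformly softened across the whole image.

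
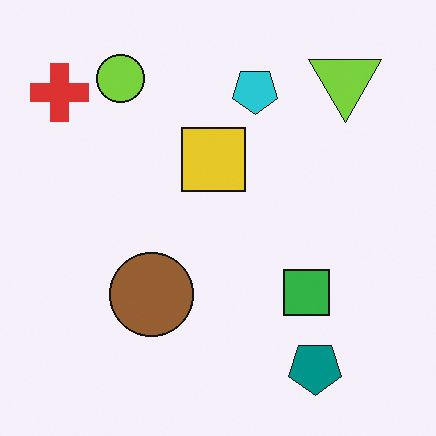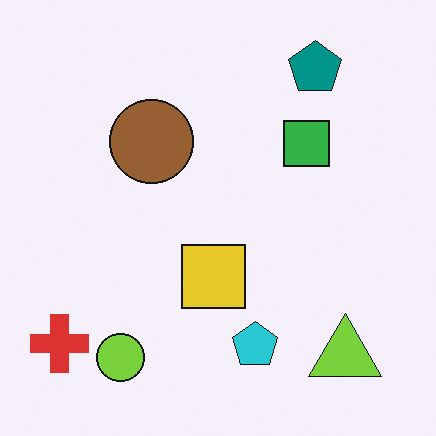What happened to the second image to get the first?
The image was flipped vertically (top ↔ bottom).

The teal pentagon is in the top-right of the second image and the bottom-right of the first — shapes on opposite sides of the horizontal midline have swapped in a mirror flip.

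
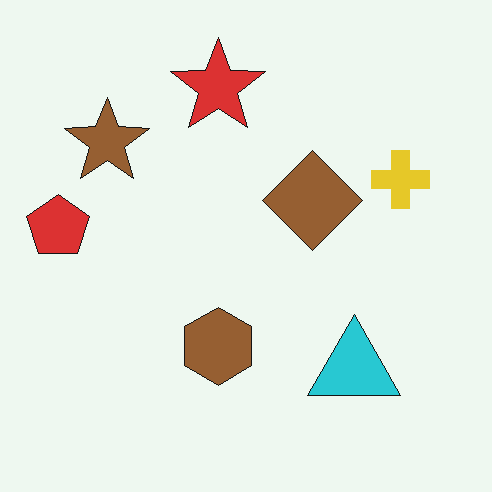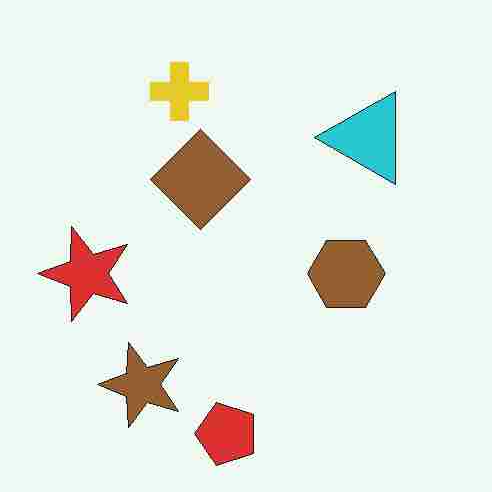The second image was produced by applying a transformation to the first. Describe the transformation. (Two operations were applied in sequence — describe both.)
Heavily JPEG-compressed with obvious blocking artifacts, then rotated 90° counter-clockwise.

Blocky 8×8 compression artifacts appear around shape edges and the flat background shows ringing — characteristic JPEG degradation. The red pentagon sits in the left of the first image and the bottom of the second — consistent with a whole-image 90° counter-clockwise rotation.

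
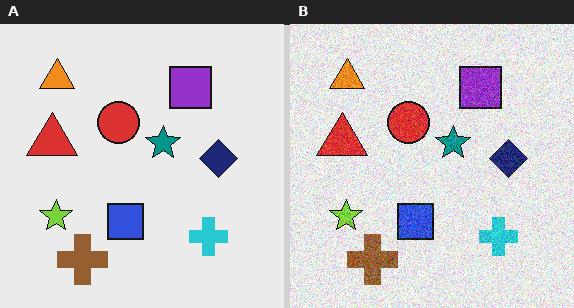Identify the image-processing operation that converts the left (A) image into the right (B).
It was degraded with visible gaussian noise.

Random speckle covers the whole image, including the flat background.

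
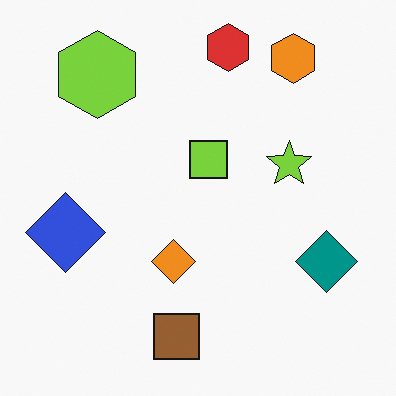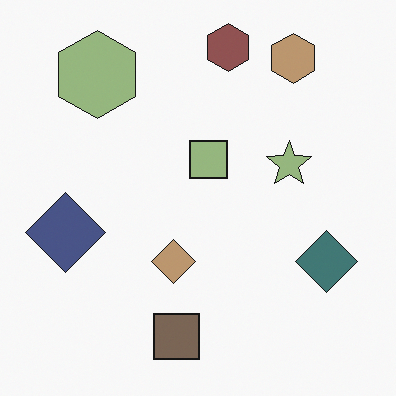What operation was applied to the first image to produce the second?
The second image is the first made much more muted (saturation change).

All colors are more muted and greyish — a global saturation change.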